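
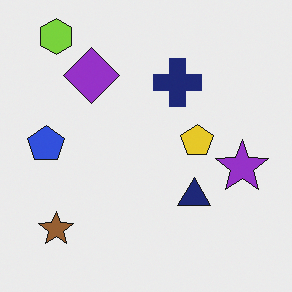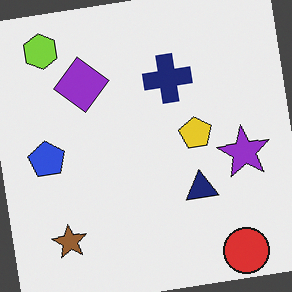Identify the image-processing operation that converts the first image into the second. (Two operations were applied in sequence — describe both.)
The second image is the first rotated counter-clockwise by a slight angle, then overlaid with an additional red circle.

Every shape is tilted by the same angle and the image corners show triangular fill wedges — a whole-image rotation by a non-right angle. A red circle appears in the second image that is absent from the first.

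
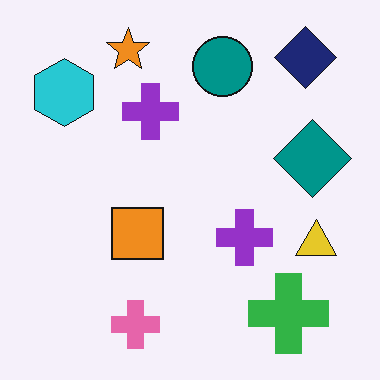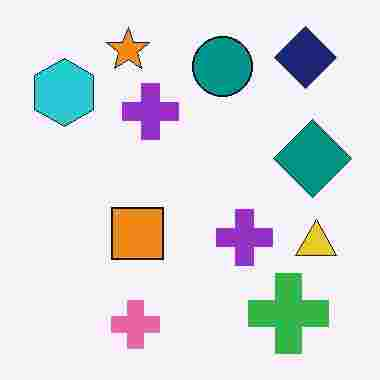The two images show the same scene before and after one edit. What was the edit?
The second image is the first heavily JPEG-compressed with obvious blocking artifacts.

Blocky 8×8 compression artifacts appear around shape edges and the flat background shows ringing — characteristic JPEG degradation.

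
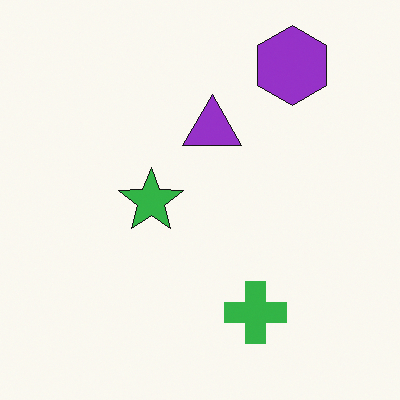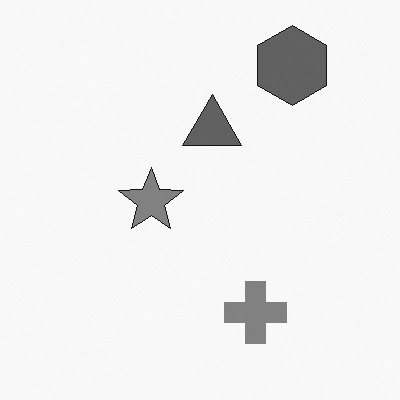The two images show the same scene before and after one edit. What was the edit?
It was converted to grayscale.

All color is removed — every shape is now a shade of grey.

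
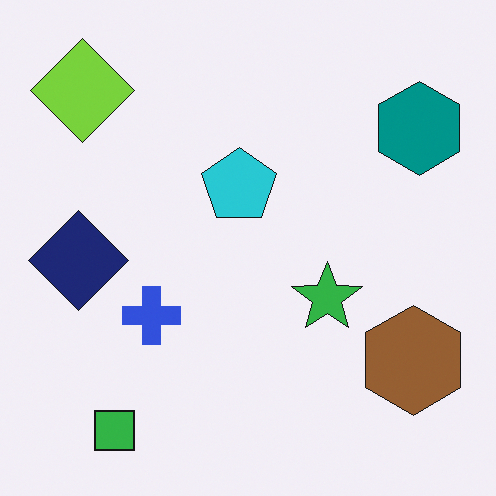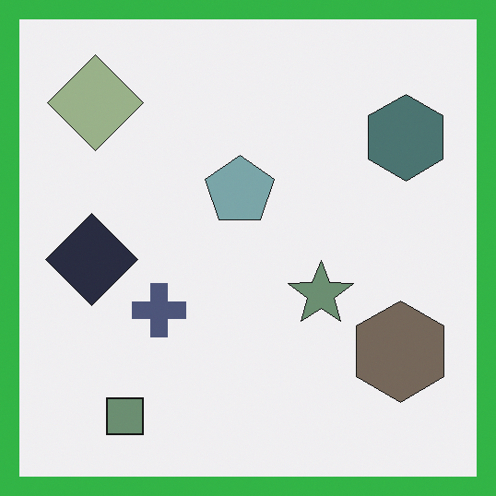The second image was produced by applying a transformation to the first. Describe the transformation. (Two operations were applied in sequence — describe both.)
Made much more muted (saturation change), then framed with a green border.

All colors are more muted and greyish — a global saturation change. A solid green frame runs around the edge of the second image, with the content slightly shrunk inside it.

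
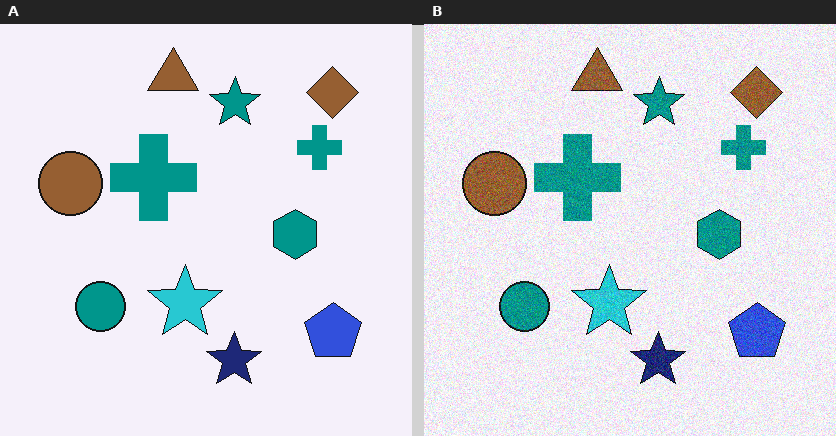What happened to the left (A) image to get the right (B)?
It was degraded with visible gaussian noise.

Random speckle covers the whole image, including the flat background.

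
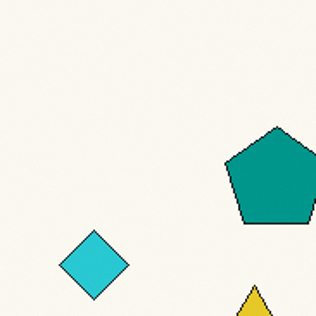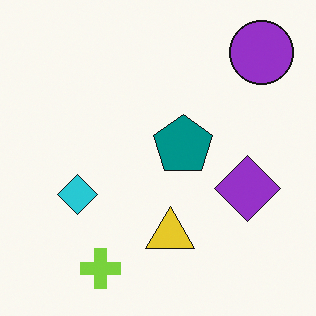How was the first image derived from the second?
This is the original image cropped tightly and scaled back up.

The visible shapes are larger and the field of view is narrower; shapes near the original edges may be partly or wholly outside the frame — a crop-and-rescale.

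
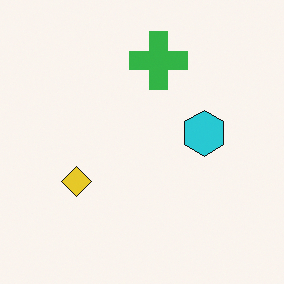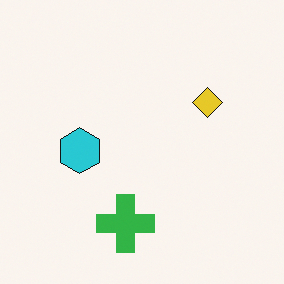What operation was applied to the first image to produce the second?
This is the original image rotated 180°.

The green cross sits in the top of the first image and the bottom of the second — consistent with a whole-image 180° rotation.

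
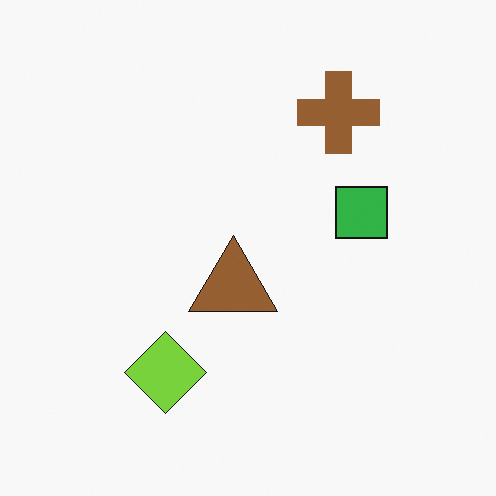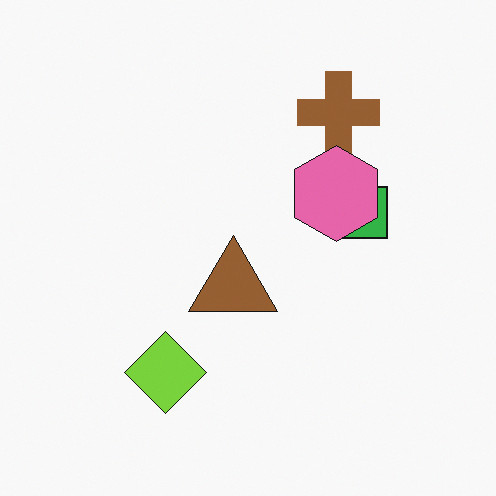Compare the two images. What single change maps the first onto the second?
This is the original image overlaid with an additional pink hexagon.

A pink hexagon appears in the second image that is absent from the first.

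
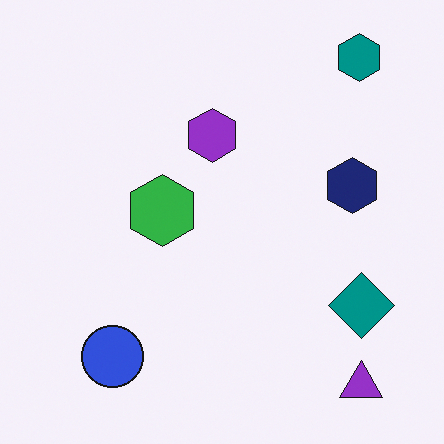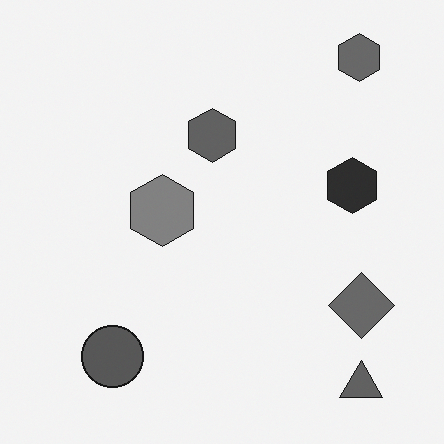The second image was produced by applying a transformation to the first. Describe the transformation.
The second image is the first converted to grayscale.

All color is removed — every shape is now a shade of grey.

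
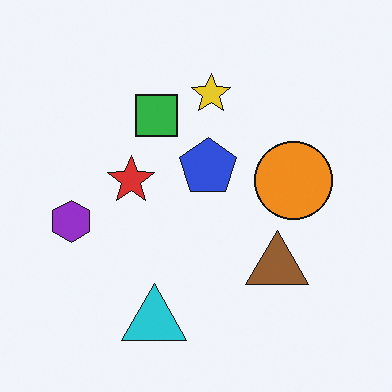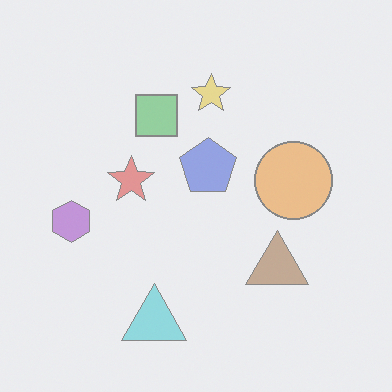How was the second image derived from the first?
It was washed out (contrast reduced).

Tones are pushed toward mid-grey across the whole image — a global contrast change.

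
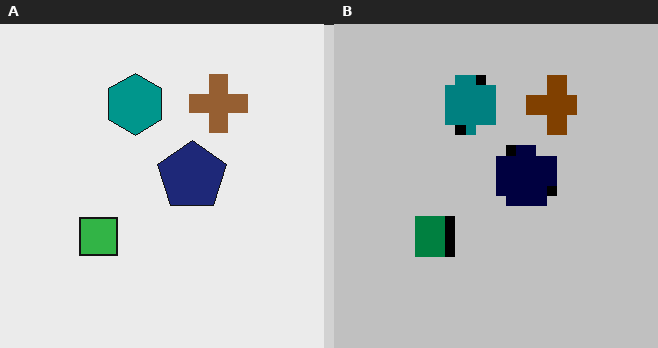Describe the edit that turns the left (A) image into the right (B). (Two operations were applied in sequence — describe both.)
The image was heavily posterized to just a handful of flat colors, then heavily pixelated into large blocks.

Each flat color has snapped to a coarser quantized level — most visibly, the near-white background has dropped to a flat grey. Shapes are reduced to large square blocks; fine edges and outlines are lost — a downscale-then-upscale (mosaic) effect.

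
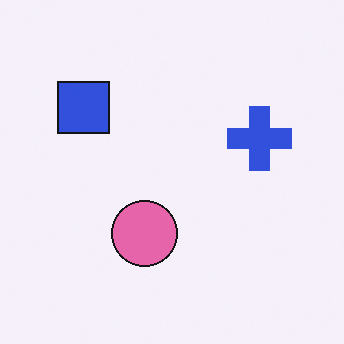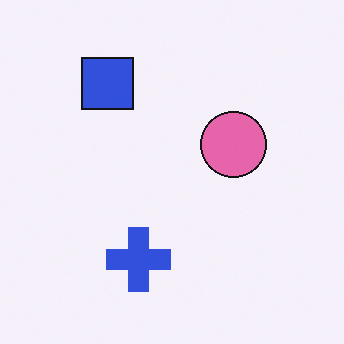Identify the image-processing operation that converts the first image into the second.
Transposed (reflected across the top-left ↔ bottom-right diagonal).

Shapes have swapped their row and column positions — what was in the top-right is now in the bottom-left — a diagonal reflection.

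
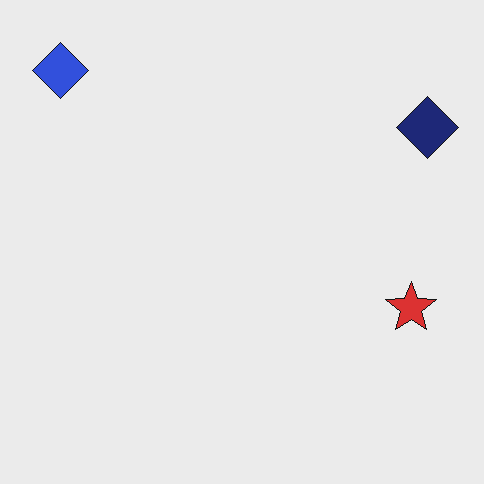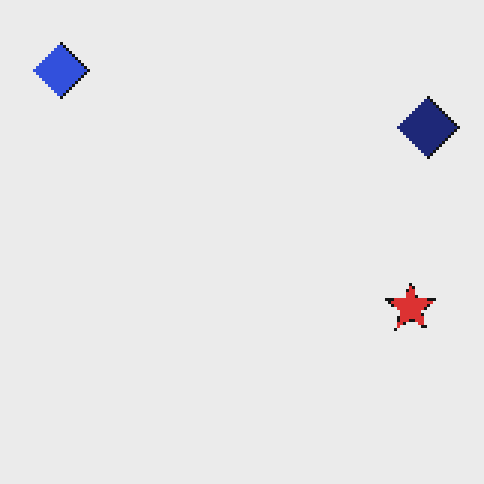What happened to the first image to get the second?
It was mildly pixelated.

Shapes are reduced to large square blocks; fine edges and outlines are lost — a downscale-then-upscale (mosaic) effect.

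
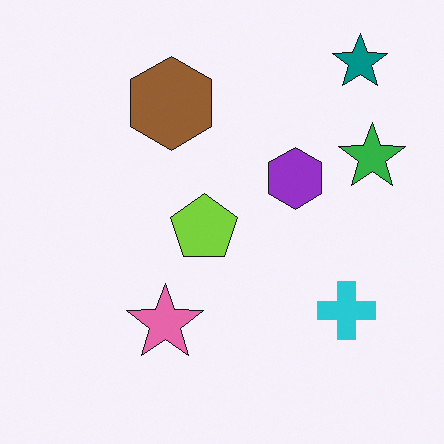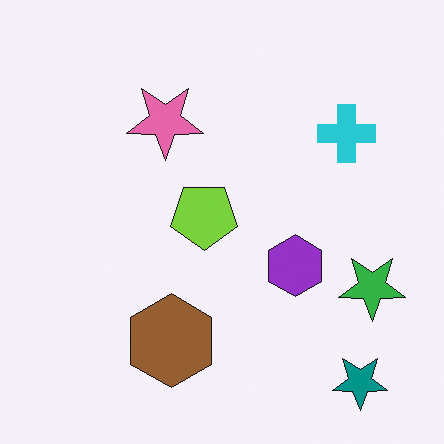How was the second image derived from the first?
The second image is the first flipped vertically (top ↔ bottom).

The teal star is in the top-right of the first image and the bottom-right of the second — shapes on opposite sides of the horizontal midline have swapped in a mirror flip.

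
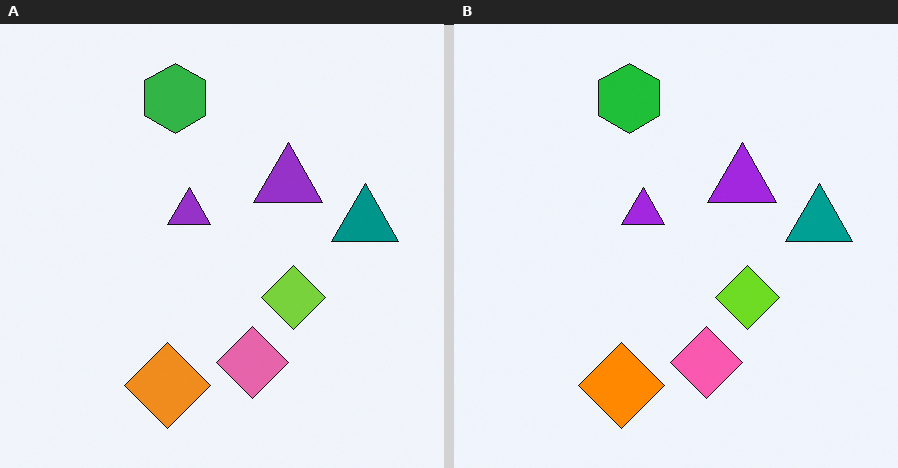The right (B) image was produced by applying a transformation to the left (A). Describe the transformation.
The right (B) image is the left (A) slightly oversaturated.

All colors are more vivid — a global saturation change.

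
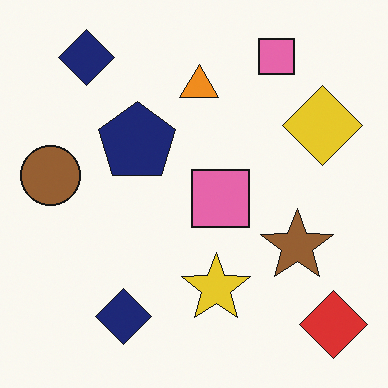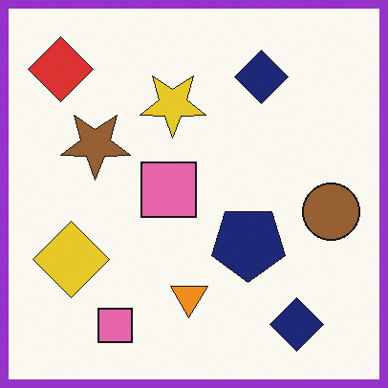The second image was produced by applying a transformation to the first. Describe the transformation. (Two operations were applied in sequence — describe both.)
This is the original image rotated 180°, then framed with a purple border.

The red diamond sits in the bottom-right of the first image and the top-left of the second — consistent with a whole-image 180° rotation. A solid purple frame runs around the edge of the second image, with the content slightly shrunk inside it.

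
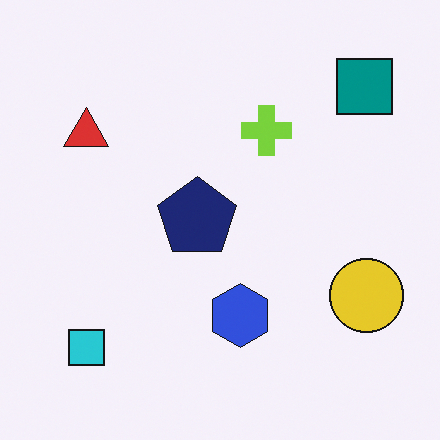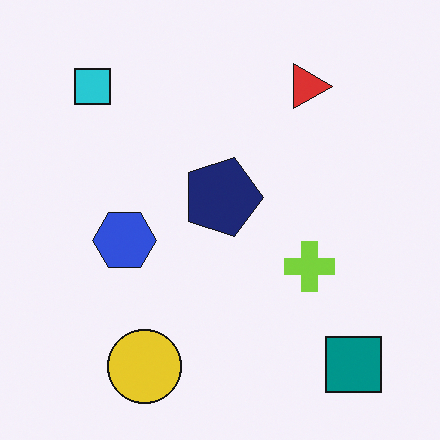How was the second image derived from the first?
The image was rotated 90° clockwise.

The teal square sits in the top-right of the first image and the bottom-right of the second — consistent with a whole-image 90° clockwise rotation.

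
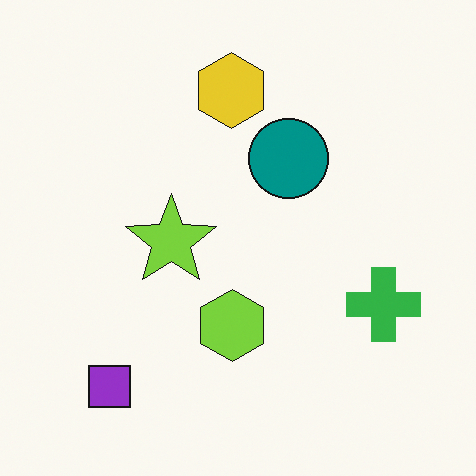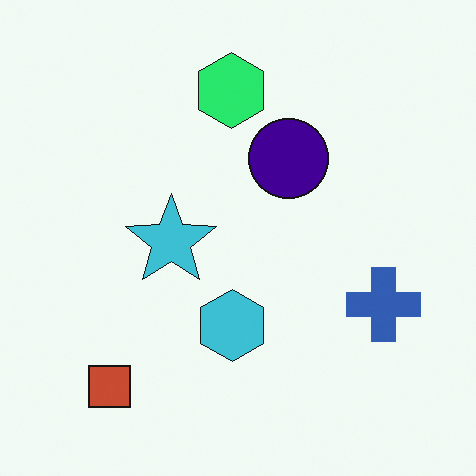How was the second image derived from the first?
The image was hue-shifted by a moderate amount.

Every shape's color has rotated by the same amount around the hue wheel — a uniform hue shift.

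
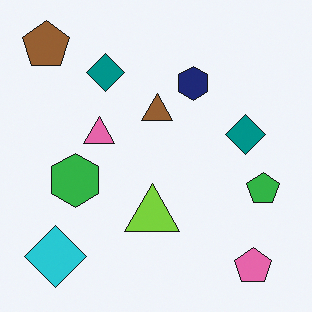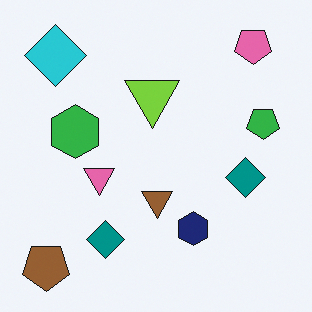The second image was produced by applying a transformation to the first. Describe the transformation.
This is the original image flipped vertically (top ↔ bottom).

The brown pentagon is in the top-left of the first image and the bottom-left of the second — shapes on opposite sides of the horizontal midline have swapped in a mirror flip.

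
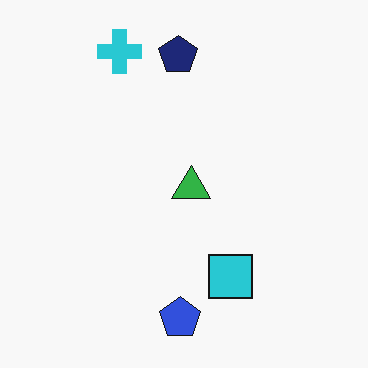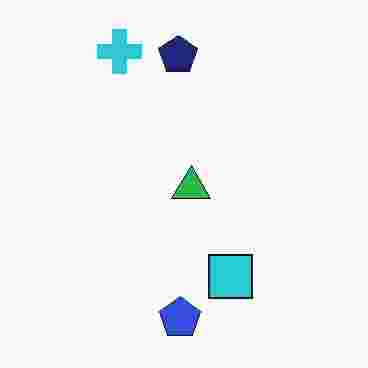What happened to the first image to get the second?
It was degraded with heavy JPEG compression.

Blocky 8×8 compression artifacts appear around shape edges and the flat background shows ringing — characteristic JPEG degradation.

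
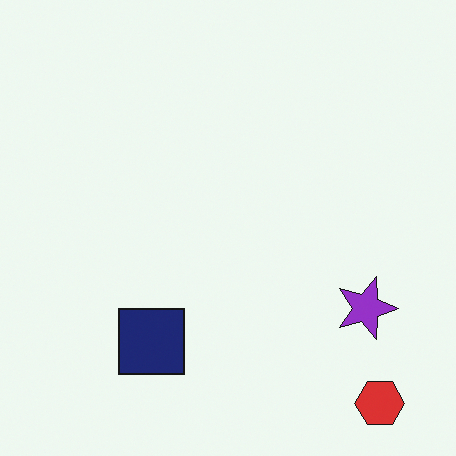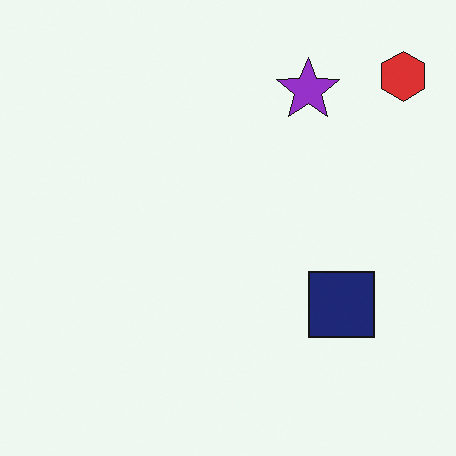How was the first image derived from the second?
The transformation is: rotated 90° clockwise.

The red hexagon sits in the top-right of the second image and the bottom-right of the first — consistent with a whole-image 90° clockwise rotation.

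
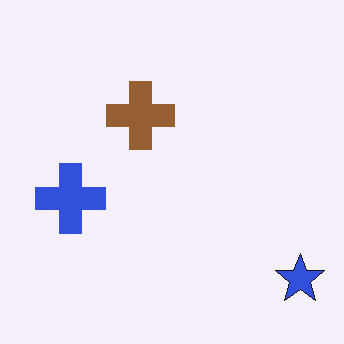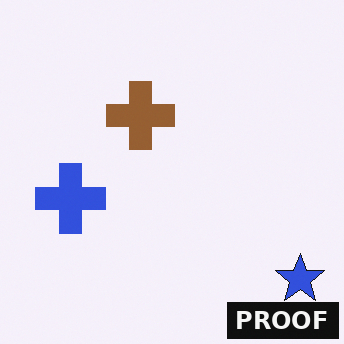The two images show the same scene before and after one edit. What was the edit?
It was watermarked with the text "PROOF" in the lower-right corner.

A dark label reading "PROOF" appears in the lower-right corner.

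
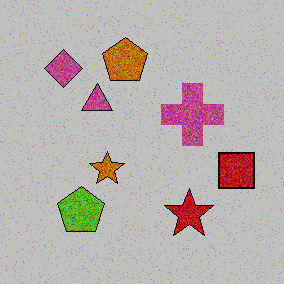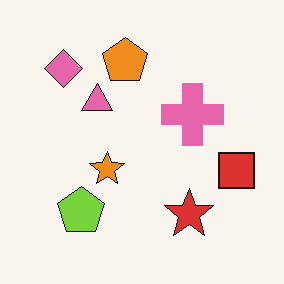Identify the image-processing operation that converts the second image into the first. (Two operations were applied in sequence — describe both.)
The image was degraded with visible gaussian noise, then heavily posterized to just a handful of flat colors.

Random speckle covers the whole image, including the flat background. Each flat color has snapped to a coarser quantized level — most visibly, the near-white background has dropped to a flat grey.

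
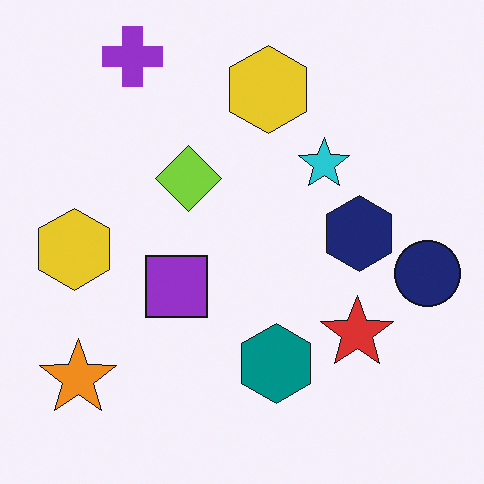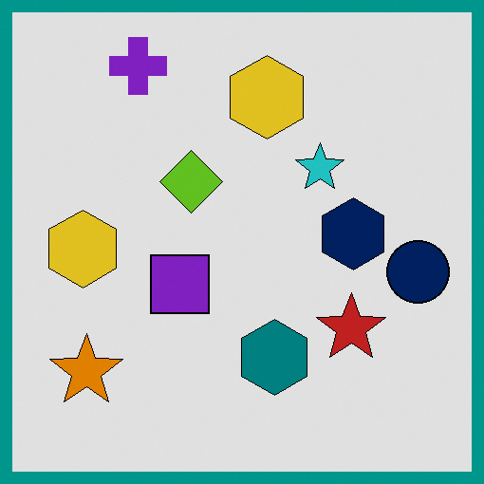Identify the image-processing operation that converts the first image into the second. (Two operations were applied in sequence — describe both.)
This is the original image posterized to a reduced palette, then framed with a teal border.

Each flat color has snapped to a coarser quantized level — most visibly, the near-white background has dropped to a flat grey. A solid teal frame runs around the edge of the second image, with the content slightly shrunk inside it.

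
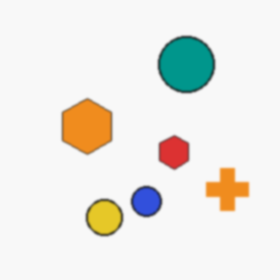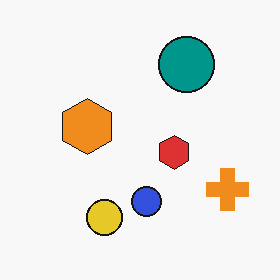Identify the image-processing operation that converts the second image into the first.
The first image is the second lightly blurred.

Shape edges and outlines are uniformly softened across the whole image.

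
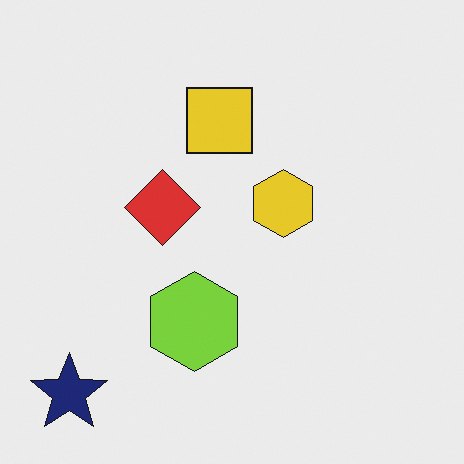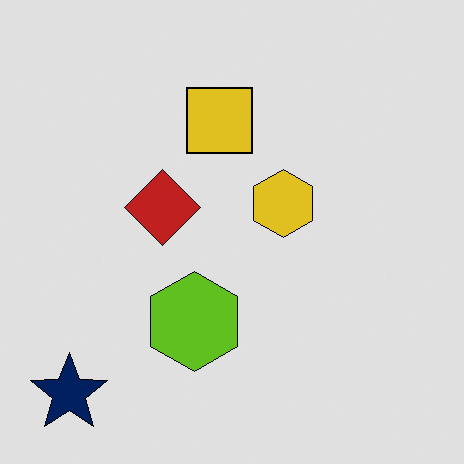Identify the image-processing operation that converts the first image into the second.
The image was moderately posterized.

Each flat color has snapped to a coarser quantized level — most visibly, the near-white background has dropped to a flat grey.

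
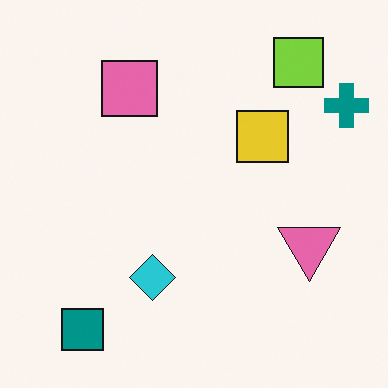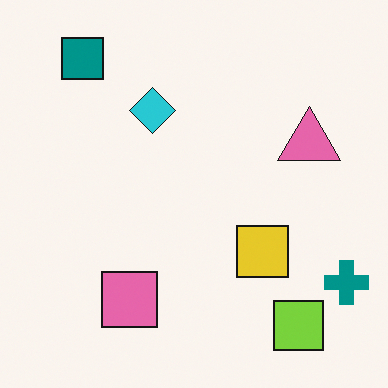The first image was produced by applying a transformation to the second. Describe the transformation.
This is the original image flipped vertically (top ↔ bottom).

The teal square is in the top-left of the second image and the bottom-left of the first — shapes on opposite sides of the horizontal midline have swapped in a mirror flip.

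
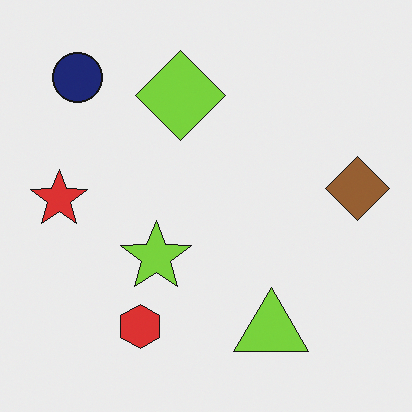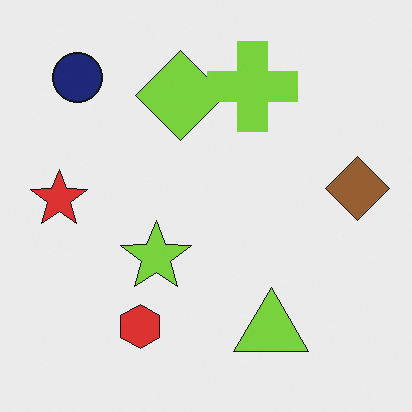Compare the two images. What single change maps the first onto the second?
The second image is the first overlaid with an additional lime cross.

A lime cross appears in the second image that is absent from the first.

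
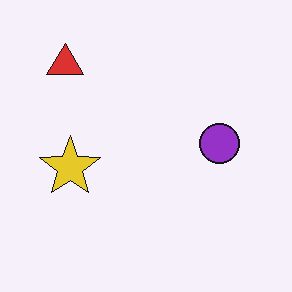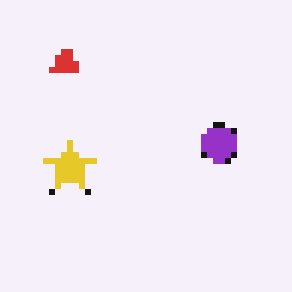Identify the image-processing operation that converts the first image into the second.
It was moderately pixelated.

Shapes are reduced to large square blocks; fine edges and outlines are lost — a downscale-then-upscale (mosaic) effect.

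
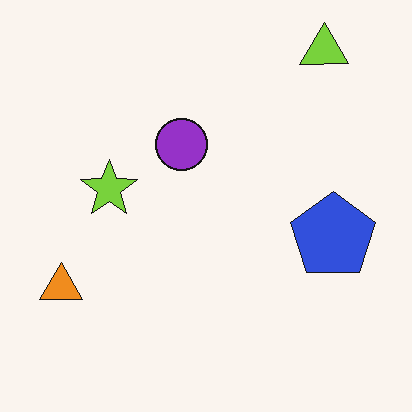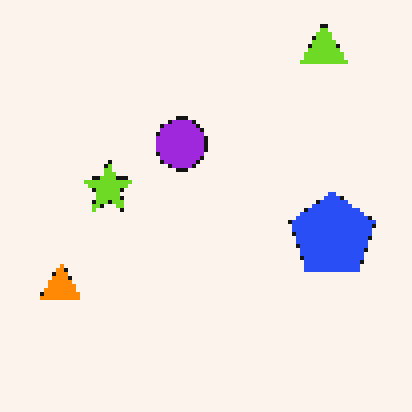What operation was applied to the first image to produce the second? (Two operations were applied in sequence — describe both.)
The transformation is: slightly oversaturated, then mildly pixelated.

All colors are more vivid — a global saturation change. Shapes are reduced to large square blocks; fine edges and outlines are lost — a downscale-then-upscale (mosaic) effect.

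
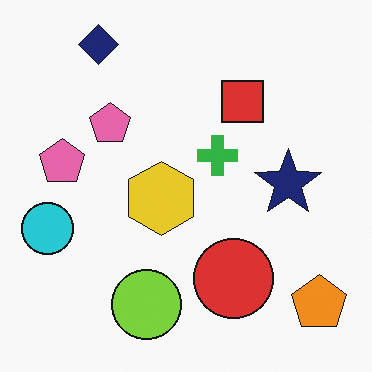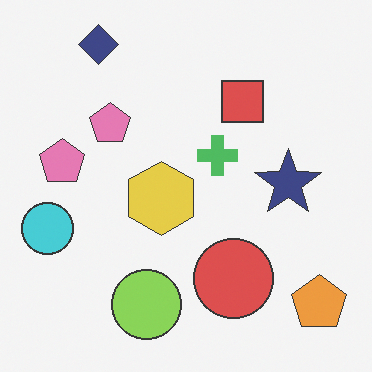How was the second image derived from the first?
It was given slightly reduced contrast.

Tones are pushed toward mid-grey across the whole image — a global contrast change.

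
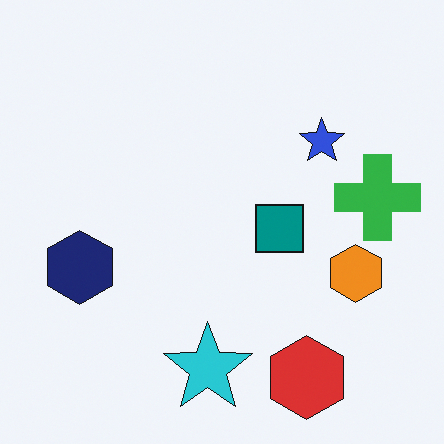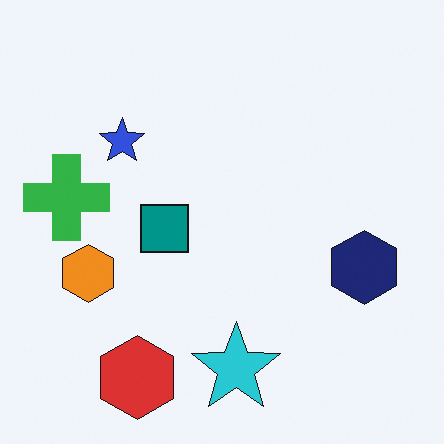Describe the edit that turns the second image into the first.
The first image is the second flipped horizontally (left ↔ right).

The green cross is in the left of the second image and the right of the first — shapes on opposite sides of the vertical midline have swapped in a mirror flip.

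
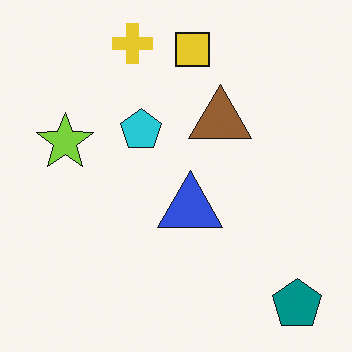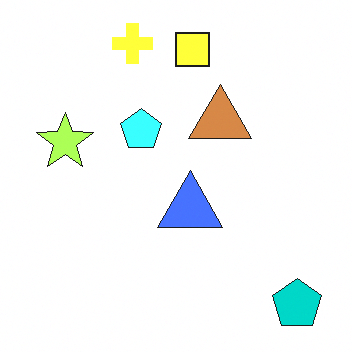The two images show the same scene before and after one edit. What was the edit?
The transformation is: brightened a lot.

Every pixel — background and shapes alike — is uniformly brightened.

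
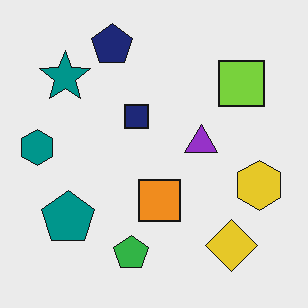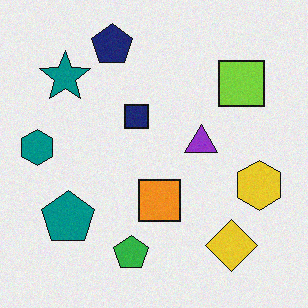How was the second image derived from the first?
Degraded with subtle gaussian noise.

Random speckle covers the whole image, including the flat background.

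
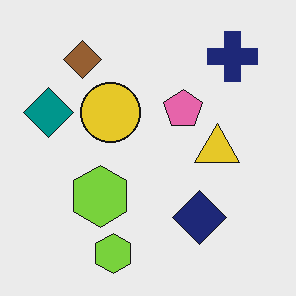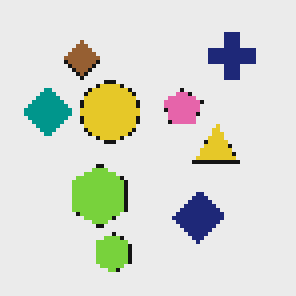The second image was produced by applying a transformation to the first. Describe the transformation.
It was mildly pixelated.

Shapes are reduced to large square blocks; fine edges and outlines are lost — a downscale-then-upscale (mosaic) effect.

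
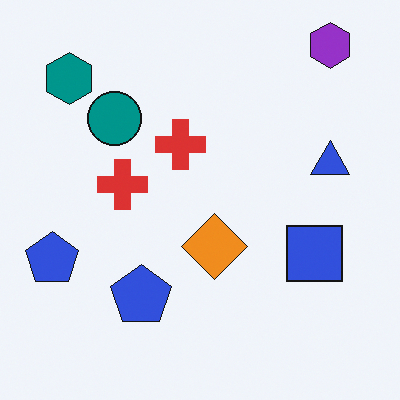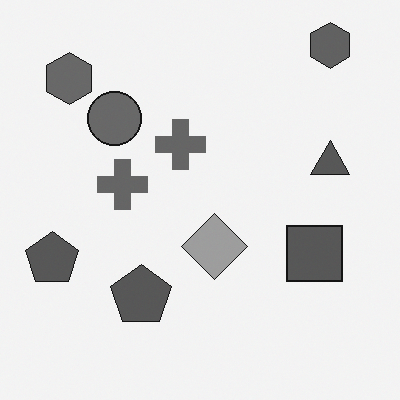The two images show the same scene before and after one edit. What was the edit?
The transformation is: converted to grayscale.

All color is removed — every shape is now a shade of grey.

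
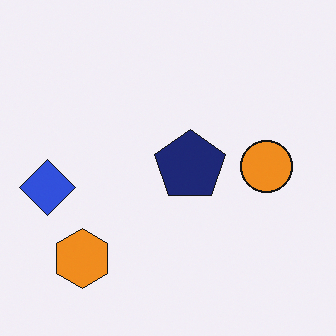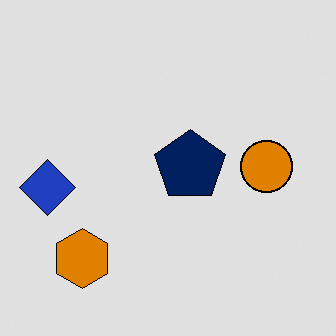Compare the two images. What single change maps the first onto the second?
The transformation is: moderately posterized.

Each flat color has snapped to a coarser quantized level — most visibly, the near-white background has dropped to a flat grey.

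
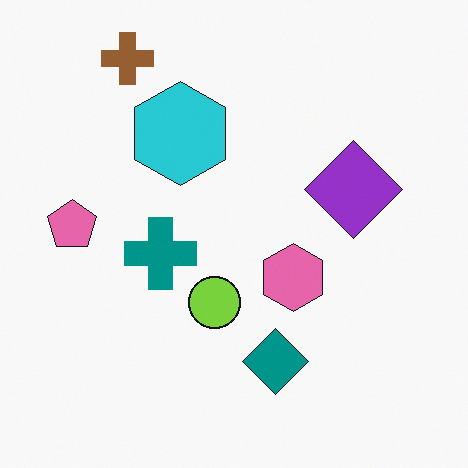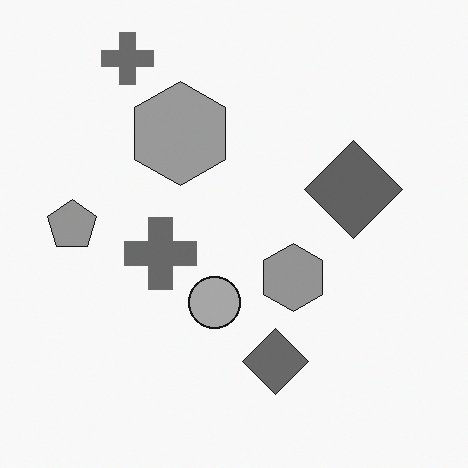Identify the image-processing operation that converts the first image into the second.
The image was converted to grayscale.

All color is removed — every shape is now a shade of grey.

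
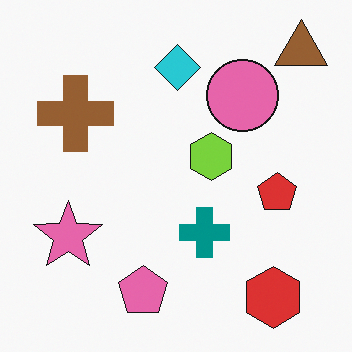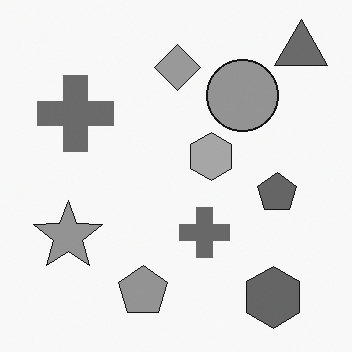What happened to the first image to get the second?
The transformation is: converted to grayscale.

All color is removed — every shape is now a shade of grey.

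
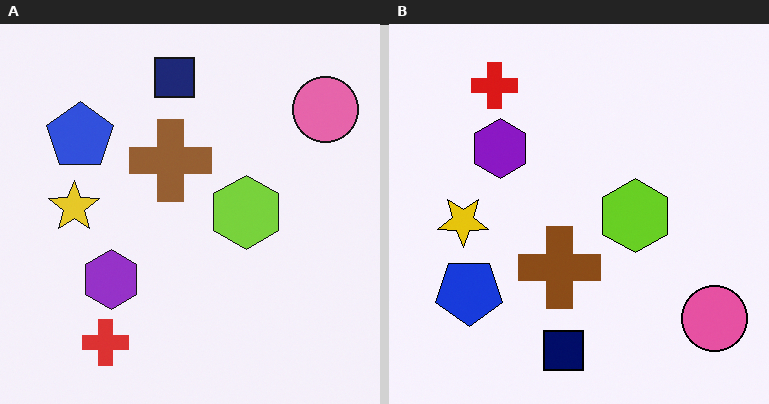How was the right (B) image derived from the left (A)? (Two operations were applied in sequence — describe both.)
The right (B) image is the left (A) flipped vertically (top ↔ bottom), then given slightly increased contrast.

The navy square is in the top of the left (A) image and the bottom of the right (B) — shapes on opposite sides of the horizontal midline have swapped in a mirror flip. Tones are pushed away from mid-grey across the whole image — a global contrast change.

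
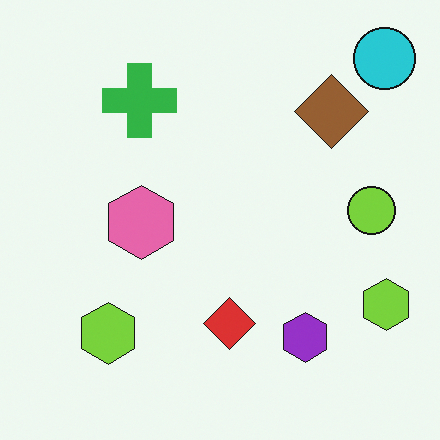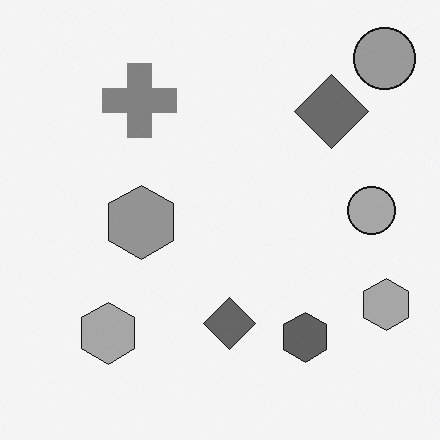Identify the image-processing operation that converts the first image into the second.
Converted to grayscale.

All color is removed — every shape is now a shade of grey.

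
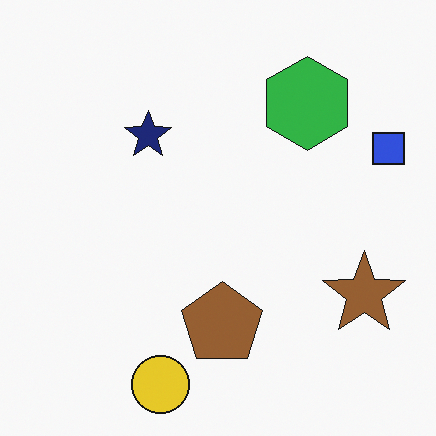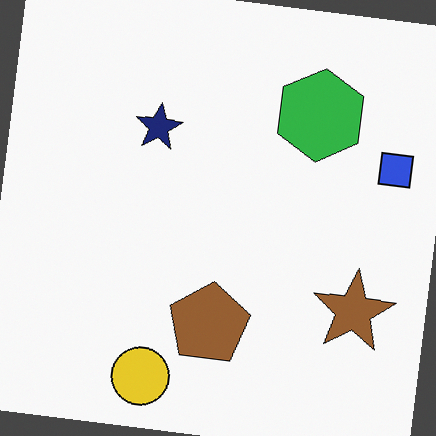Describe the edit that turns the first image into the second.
It was rotated clockwise by a few degrees.

Every shape is tilted by the same angle and the image corners show triangular fill wedges — a whole-image rotation by a non-right angle.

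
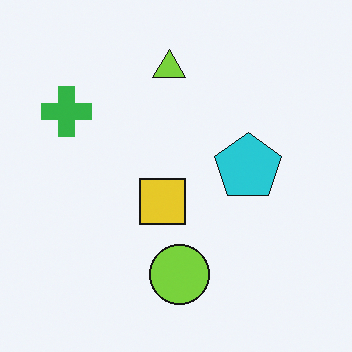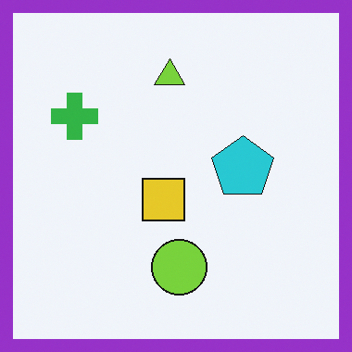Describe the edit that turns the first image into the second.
The transformation is: framed with a purple border.

A solid purple frame runs around the edge of the second image, with the content slightly shrunk inside it.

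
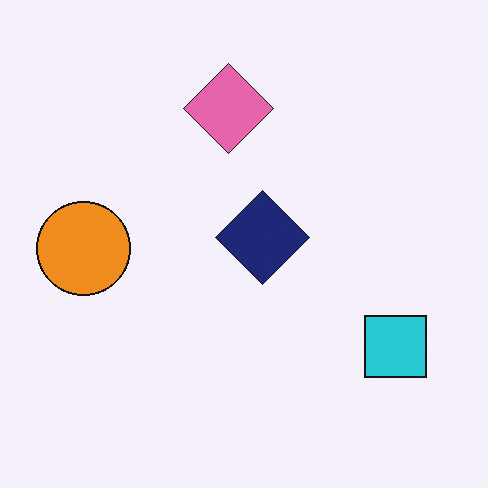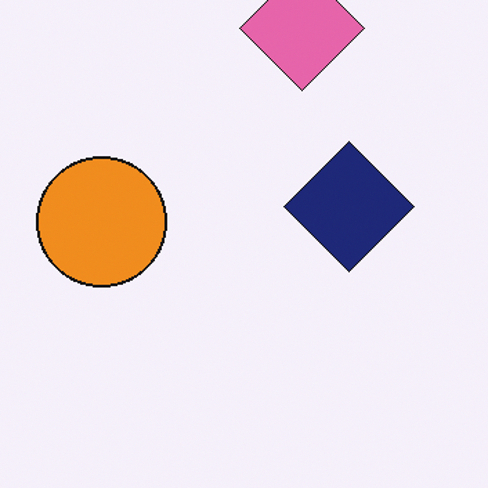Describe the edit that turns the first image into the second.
The second image is the first cropped slightly and scaled back up.

The visible shapes are larger and the field of view is narrower; shapes near the original edges may be partly or wholly outside the frame — a crop-and-rescale.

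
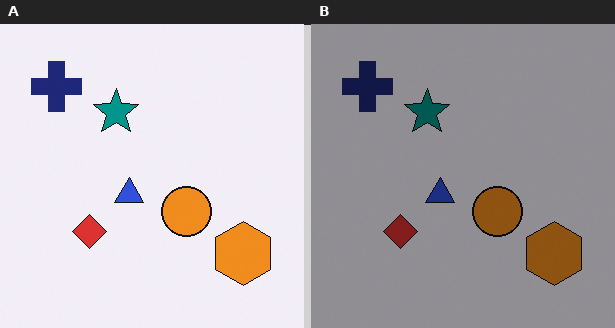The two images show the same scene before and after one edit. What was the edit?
The image was substantially darkened.

Every pixel — background and shapes alike — is uniformly darkened.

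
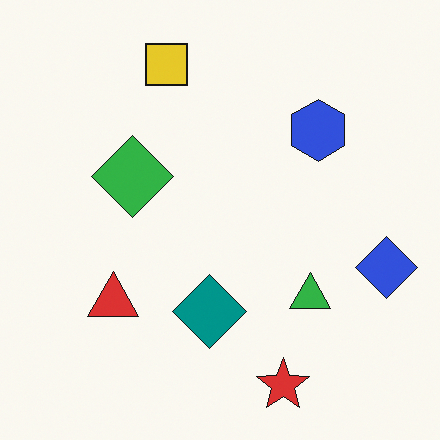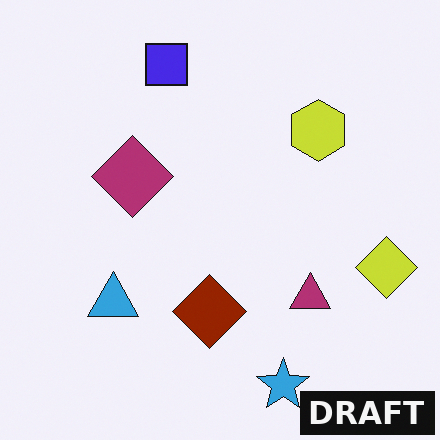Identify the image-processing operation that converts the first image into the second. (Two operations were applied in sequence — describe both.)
The transformation is: hue-shifted by a large amount, then watermarked with the text "DRAFT" in the lower-right corner.

Every shape's color has rotated by the same amount around the hue wheel — a uniform hue shift. A dark label reading "DRAFT" appears in the lower-right corner.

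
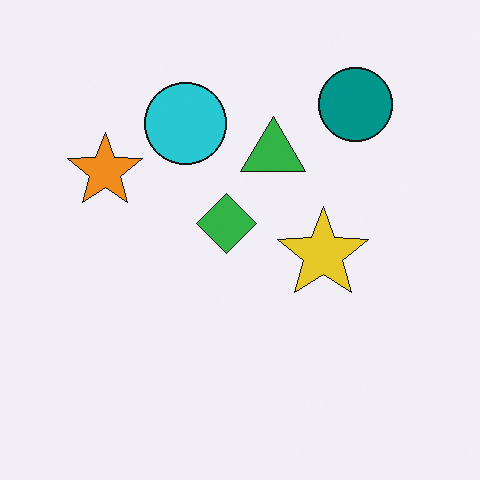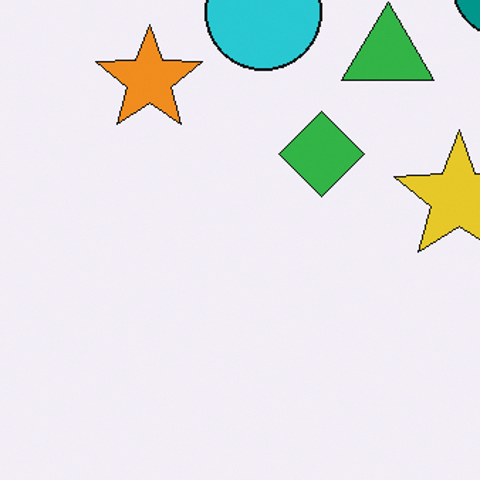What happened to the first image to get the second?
The second image is the first cropped to a modestly smaller region and rescaled.

The visible shapes are larger and the field of view is narrower; shapes near the original edges may be partly or wholly outside the frame — a crop-and-rescale.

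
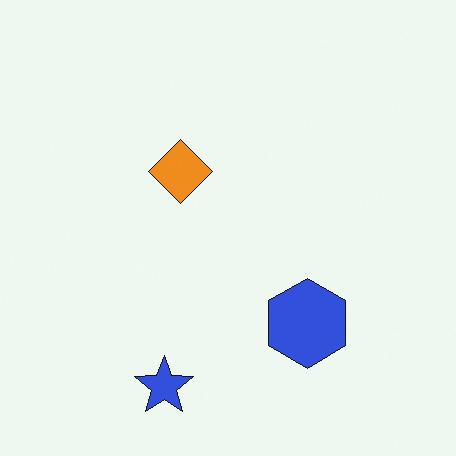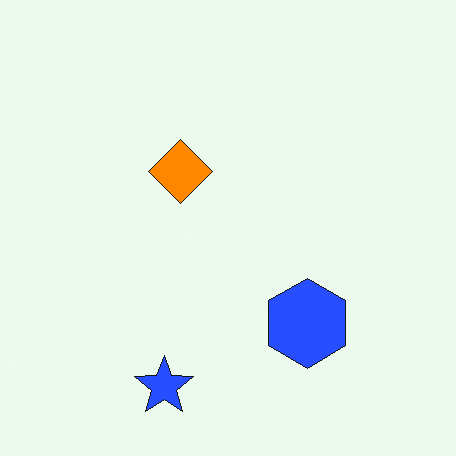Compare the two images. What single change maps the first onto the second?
The image was slightly oversaturated.

All colors are more vivid — a global saturation change.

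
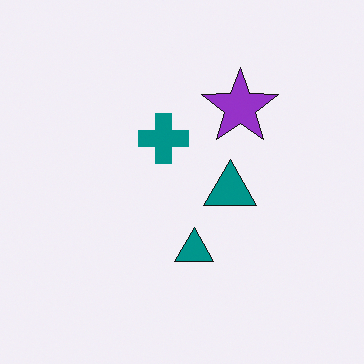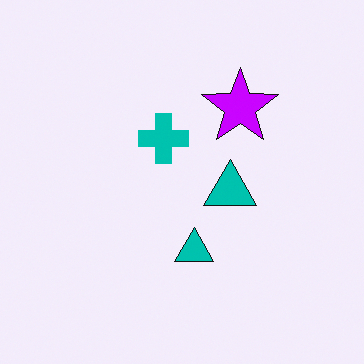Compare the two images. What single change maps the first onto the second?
It was heavily oversaturated.

All colors are more vivid — a global saturation change.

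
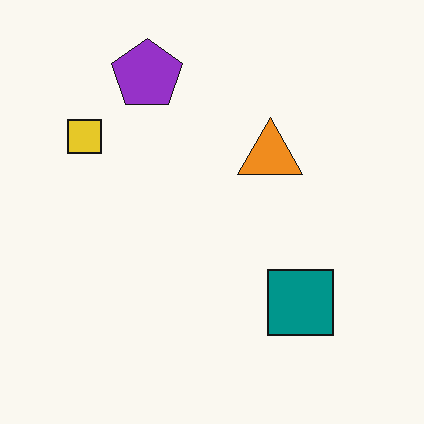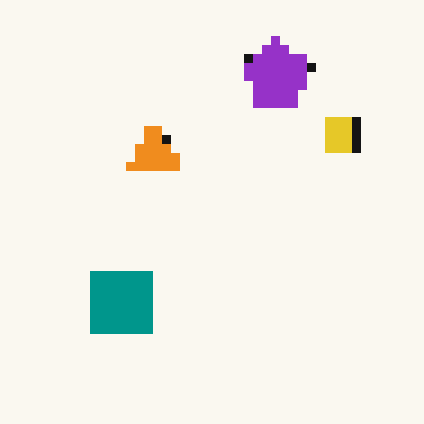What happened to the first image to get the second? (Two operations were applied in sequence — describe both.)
It was flipped horizontally (left ↔ right), then coarsely pixelated.

The yellow square is in the top-left of the first image and the top-right of the second — shapes on opposite sides of the vertical midline have swapped in a mirror flip. Shapes are reduced to large square blocks; fine edges and outlines are lost — a downscale-then-upscale (mosaic) effect.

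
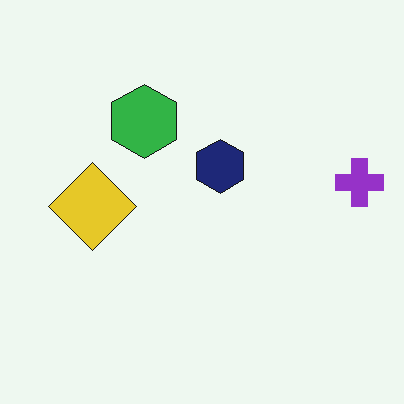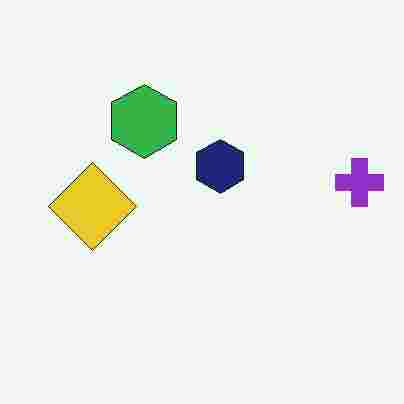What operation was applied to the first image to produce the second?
The second image is the first heavily JPEG-compressed with obvious blocking artifacts.

Blocky 8×8 compression artifacts appear around shape edges and the flat background shows ringing — characteristic JPEG degradation.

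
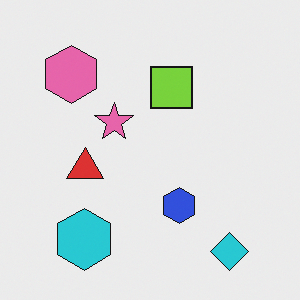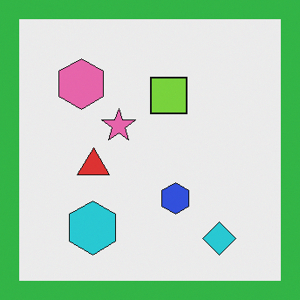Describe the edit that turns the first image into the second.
This is the original image framed with a green border.

A solid green frame runs around the edge of the second image, with the content slightly shrunk inside it.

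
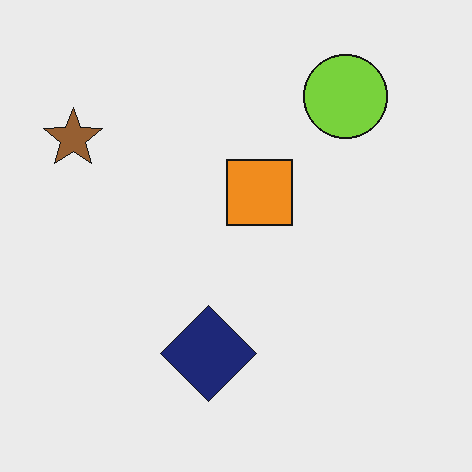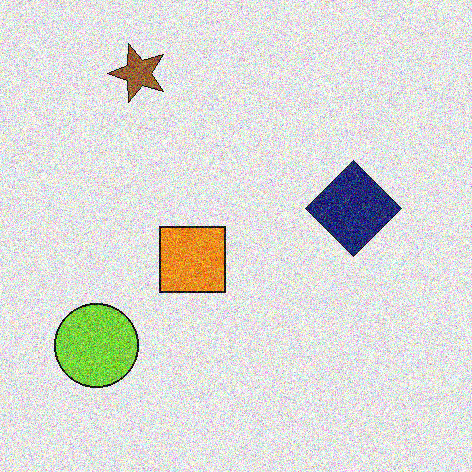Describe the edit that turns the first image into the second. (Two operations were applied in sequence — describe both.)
The transformation is: degraded with strong gaussian noise, then transposed (reflected across the top-left ↔ bottom-right diagonal).

Random speckle covers the whole image, including the flat background. Shapes have swapped their row and column positions — what was in the top-right is now in the bottom-left — a diagonal reflection.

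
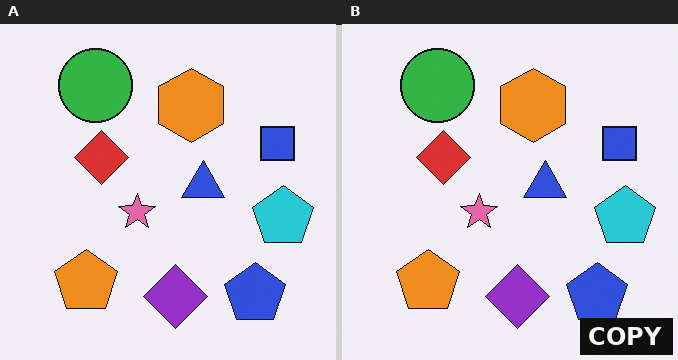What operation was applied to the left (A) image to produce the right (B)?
The image was watermarked with the text "COPY" in the lower-right corner.

A dark label reading "COPY" appears in the lower-right corner.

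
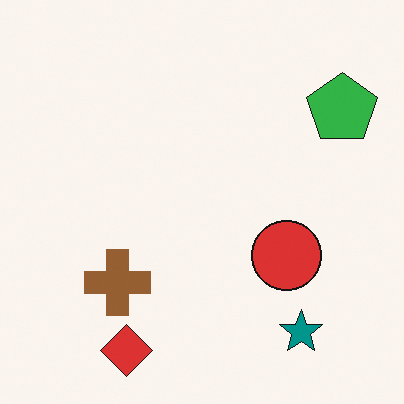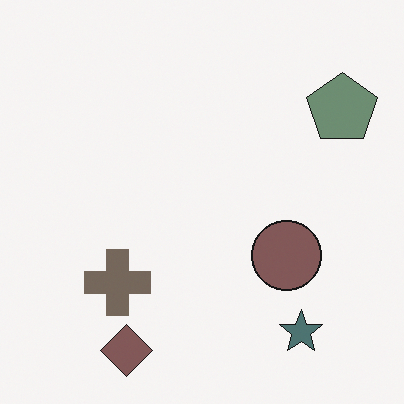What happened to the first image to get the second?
The transformation is: heavily desaturated.

All colors are more muted and greyish — a global saturation change.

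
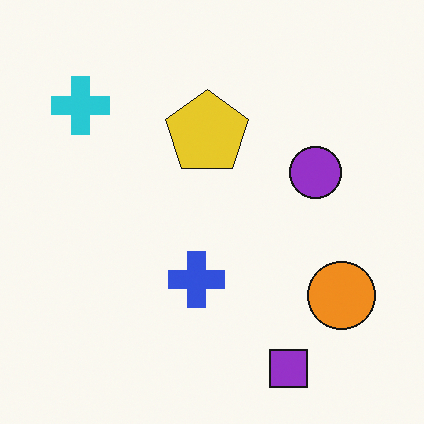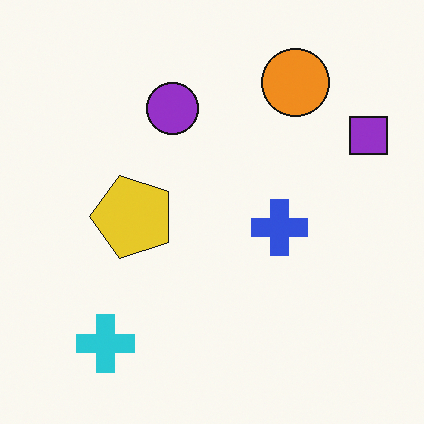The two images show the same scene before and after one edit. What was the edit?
It was rotated 90° counter-clockwise.

The purple square sits in the bottom-right of the first image and the top-right of the second — consistent with a whole-image 90° counter-clockwise rotation.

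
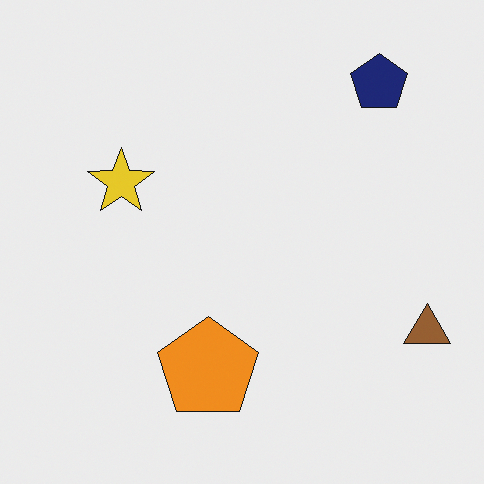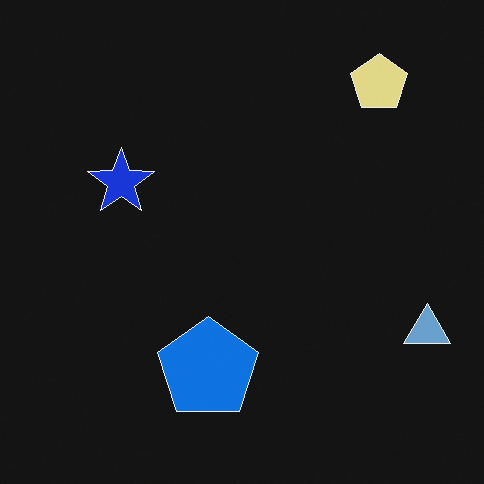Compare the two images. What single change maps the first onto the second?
The second image is the first color-inverted (negative).

The light background has become dark and every shape's color is its complement — a photographic negative.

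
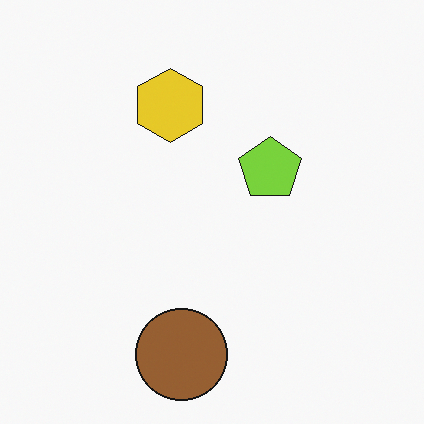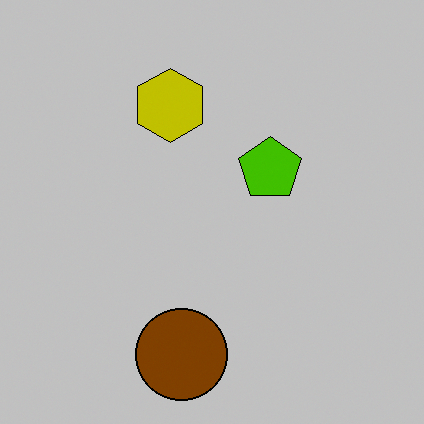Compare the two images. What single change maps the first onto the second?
The second image is the first heavily posterized to just a handful of flat colors.

Each flat color has snapped to a coarser quantized level — most visibly, the near-white background has dropped to a flat grey.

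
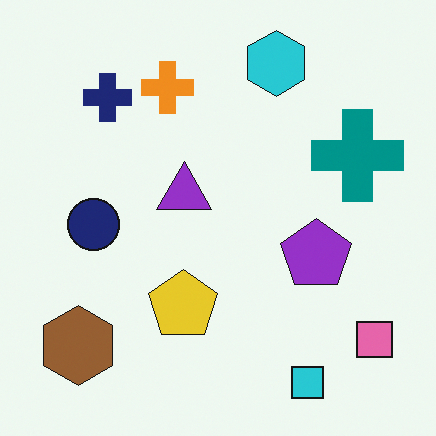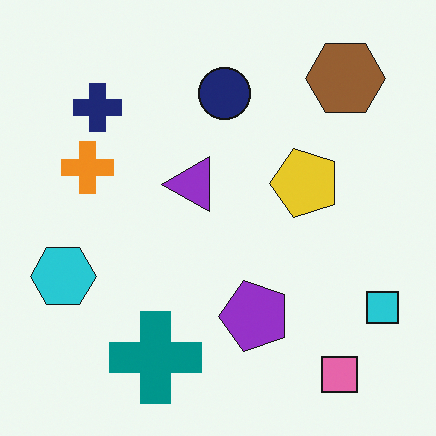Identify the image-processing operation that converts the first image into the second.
The second image is the first transposed (reflected across the top-left ↔ bottom-right diagonal).

Shapes have swapped their row and column positions — what was in the top-right is now in the bottom-left — a diagonal reflection.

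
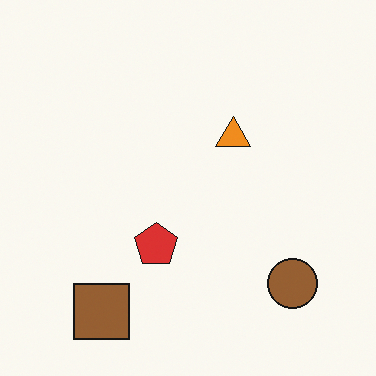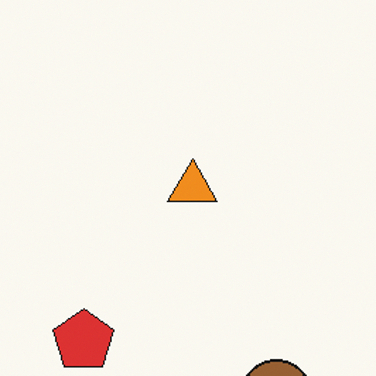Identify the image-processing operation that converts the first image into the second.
The transformation is: cropped slightly and scaled back up.

The visible shapes are larger and the field of view is narrower; shapes near the original edges may be partly or wholly outside the frame — a crop-and-rescale.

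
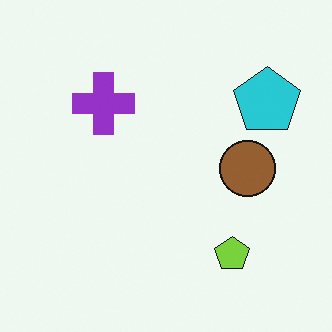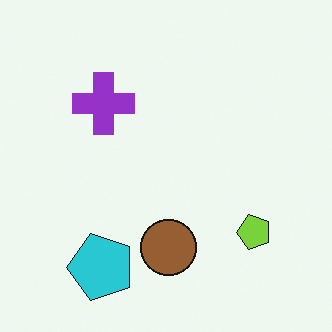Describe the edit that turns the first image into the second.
The image was transposed (reflected across the top-left ↔ bottom-right diagonal).

Shapes have swapped their row and column positions — what was in the top-right is now in the bottom-left — a diagonal reflection.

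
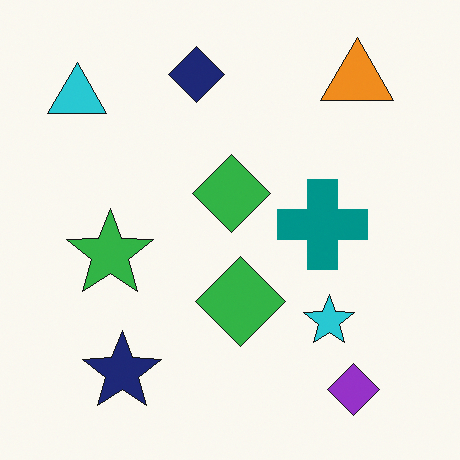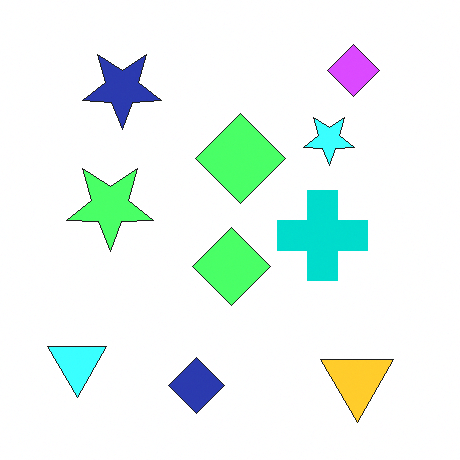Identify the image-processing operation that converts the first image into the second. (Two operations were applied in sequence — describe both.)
Flipped vertically (top ↔ bottom), then noticeably brightened.

The purple diamond is in the bottom-right of the first image and the top-right of the second — shapes on opposite sides of the horizontal midline have swapped in a mirror flip. Every pixel — background and shapes alike — is uniformly brightened.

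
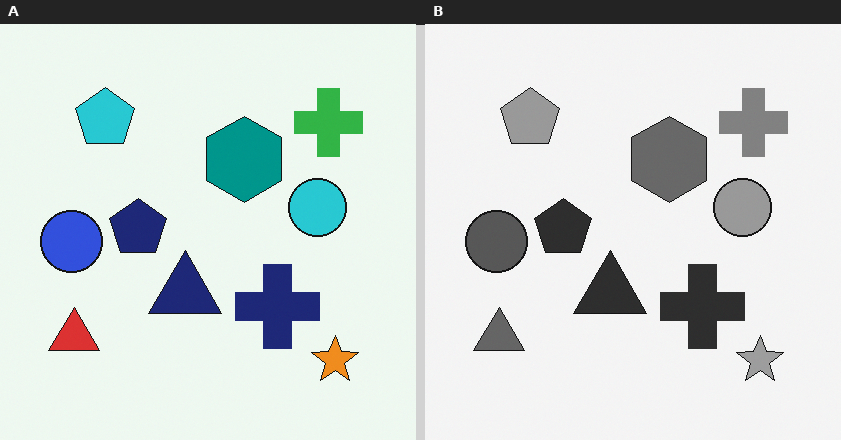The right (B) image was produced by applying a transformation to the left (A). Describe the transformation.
The image was converted to grayscale.

All color is removed — every shape is now a shade of grey.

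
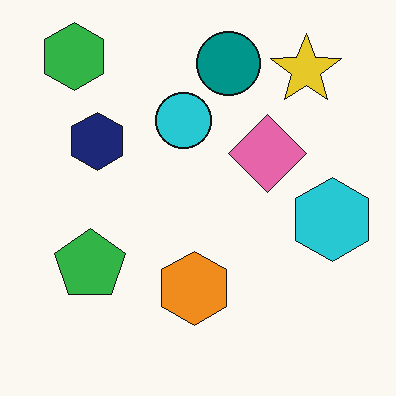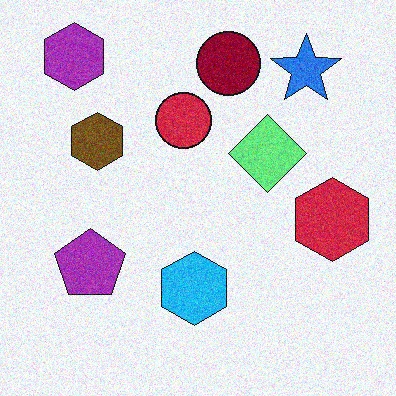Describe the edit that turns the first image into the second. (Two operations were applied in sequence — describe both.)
It was hue-shifted through roughly half the color wheel, then degraded with visible gaussian noise.

Every shape's color has rotated by the same amount around the hue wheel — a uniform hue shift. Random speckle covers the whole image, including the flat background.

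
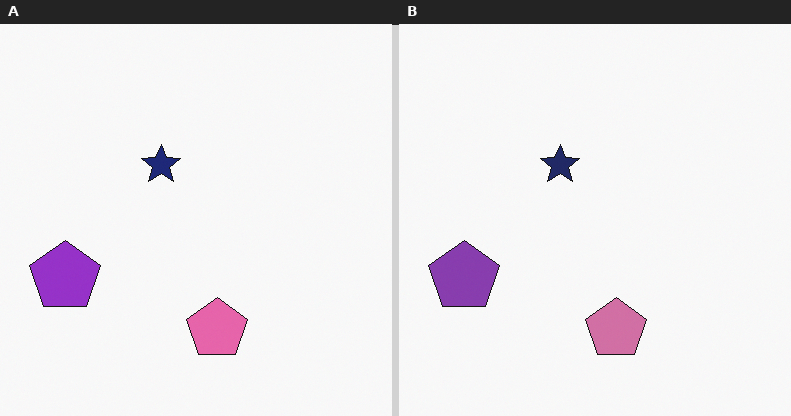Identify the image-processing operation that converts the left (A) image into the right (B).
The image was slightly desaturated.

All colors are more muted and greyish — a global saturation change.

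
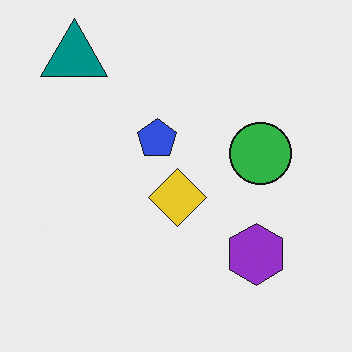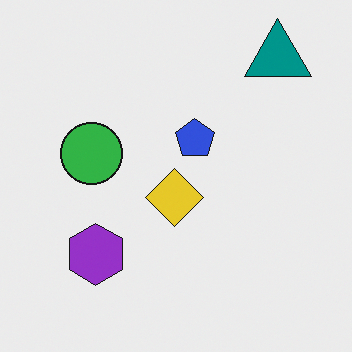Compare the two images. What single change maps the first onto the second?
Flipped horizontally (left ↔ right).

The teal triangle is in the top-left of the first image and the top-right of the second — shapes on opposite sides of the vertical midline have swapped in a mirror flip.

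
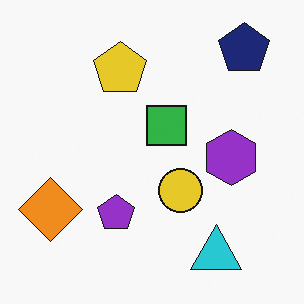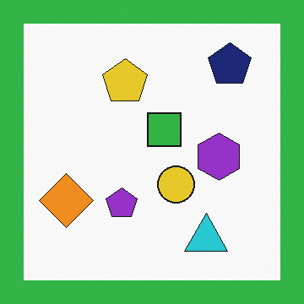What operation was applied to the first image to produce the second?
The second image is the first framed with a green border.

A solid green frame runs around the edge of the second image, with the content slightly shrunk inside it.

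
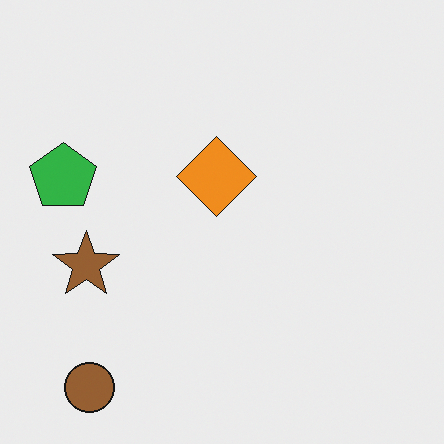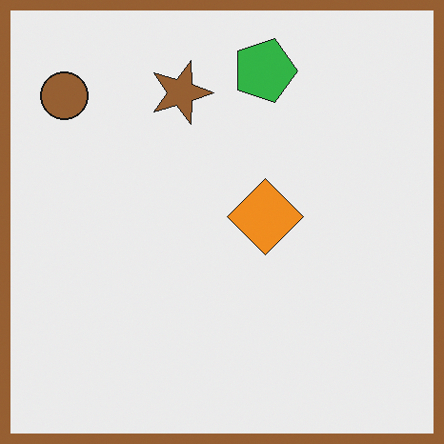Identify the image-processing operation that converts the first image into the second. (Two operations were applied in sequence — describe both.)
This is the original image rotated 90° clockwise, then framed with a brown border.

The brown circle sits in the bottom-left of the first image and the top-left of the second — consistent with a whole-image 90° clockwise rotation. A solid brown frame runs around the edge of the second image, with the content slightly shrunk inside it.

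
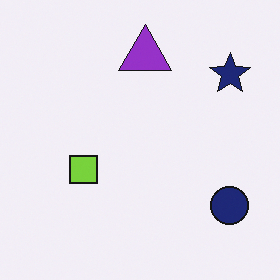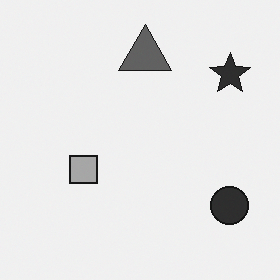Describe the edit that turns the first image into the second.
This is the original image converted to grayscale.

All color is removed — every shape is now a shade of grey.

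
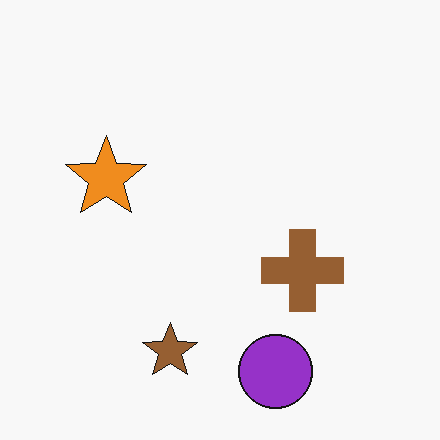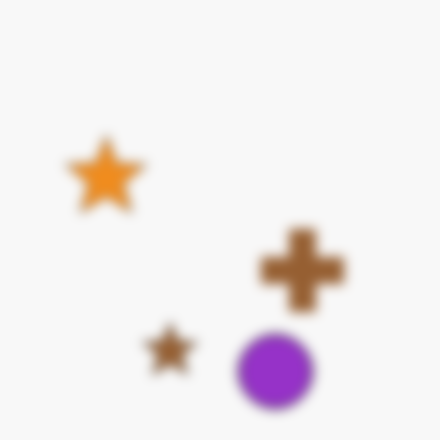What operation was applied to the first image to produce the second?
The transformation is: heavily blurred.

Shape edges and outlines are uniformly softened across the whole image.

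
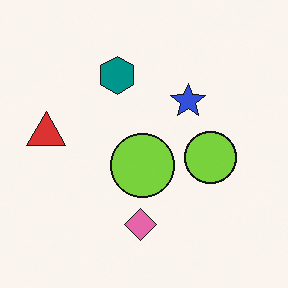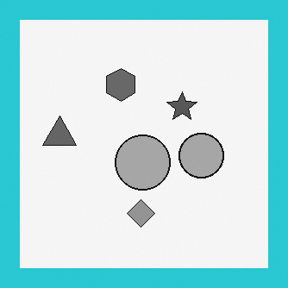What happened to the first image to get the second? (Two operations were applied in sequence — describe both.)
This is the original image converted to grayscale, then framed with a cyan border.

All color is removed — every shape is now a shade of grey. A solid cyan frame runs around the edge of the second image, with the content slightly shrunk inside it.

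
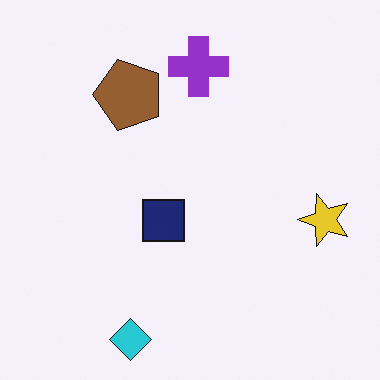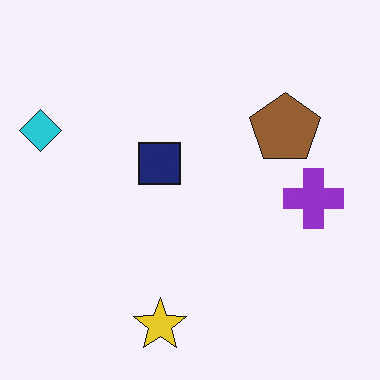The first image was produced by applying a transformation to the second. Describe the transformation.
The first image is the second rotated 90° counter-clockwise.

The cyan diamond sits in the left of the second image and the bottom of the first — consistent with a whole-image 90° counter-clockwise rotation.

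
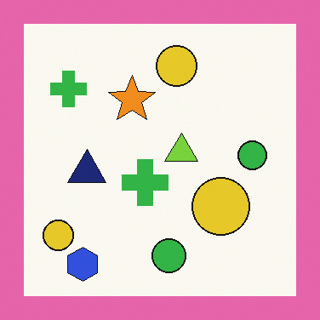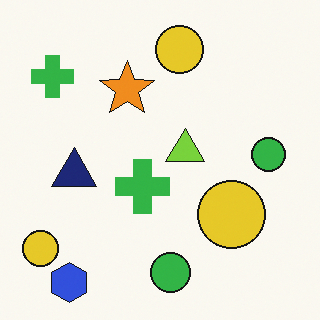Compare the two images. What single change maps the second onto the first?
Framed with a pink border.

A solid pink frame runs around the edge of the first image, with the content slightly shrunk inside it.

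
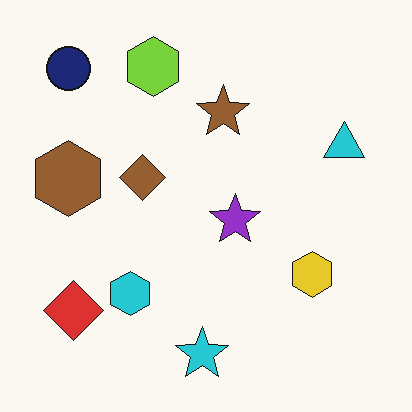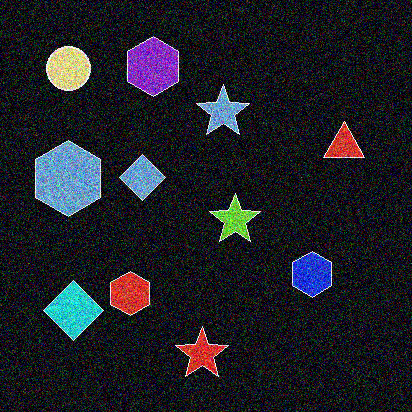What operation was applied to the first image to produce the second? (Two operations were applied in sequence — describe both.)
It was color-inverted (negative), then degraded with a thick layer of grain.

The light background has become dark and every shape's color is its complement — a photographic negative. Random speckle covers the whole image, including the flat background.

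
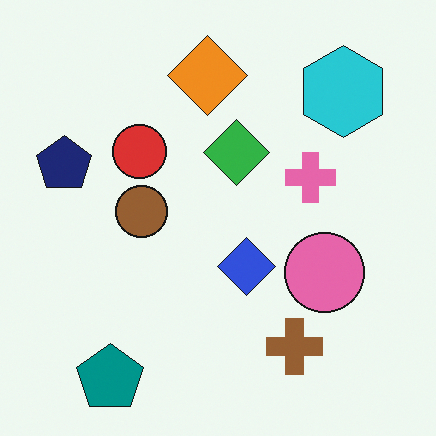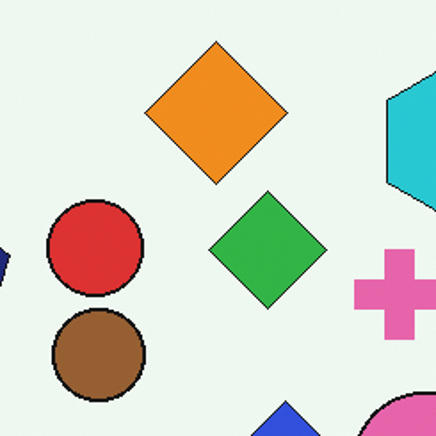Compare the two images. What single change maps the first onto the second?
The transformation is: cropped tightly and scaled back up.

The visible shapes are larger and the field of view is narrower; shapes near the original edges may be partly or wholly outside the frame — a crop-and-rescale.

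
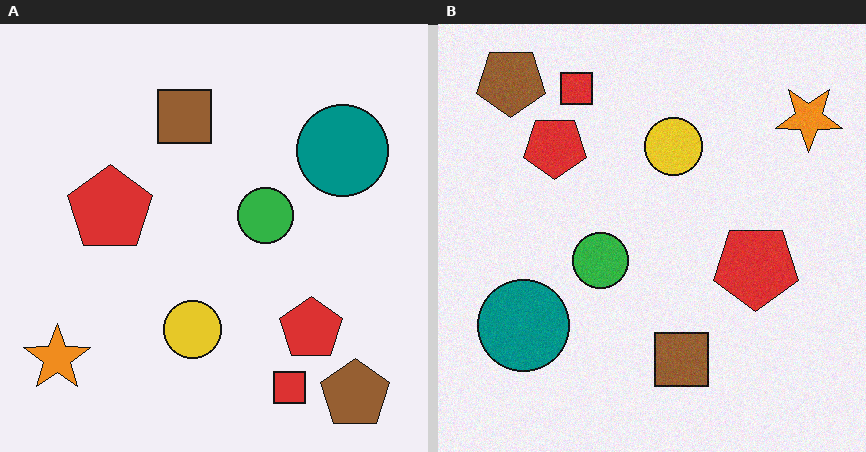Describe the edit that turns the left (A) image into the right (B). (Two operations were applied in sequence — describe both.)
The image was rotated 180°, then degraded with a light layer of grain.

The brown pentagon sits in the bottom-right of the left (A) image and the top-left of the right (B) — consistent with a whole-image 180° rotation. Random speckle covers the whole image, including the flat background.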